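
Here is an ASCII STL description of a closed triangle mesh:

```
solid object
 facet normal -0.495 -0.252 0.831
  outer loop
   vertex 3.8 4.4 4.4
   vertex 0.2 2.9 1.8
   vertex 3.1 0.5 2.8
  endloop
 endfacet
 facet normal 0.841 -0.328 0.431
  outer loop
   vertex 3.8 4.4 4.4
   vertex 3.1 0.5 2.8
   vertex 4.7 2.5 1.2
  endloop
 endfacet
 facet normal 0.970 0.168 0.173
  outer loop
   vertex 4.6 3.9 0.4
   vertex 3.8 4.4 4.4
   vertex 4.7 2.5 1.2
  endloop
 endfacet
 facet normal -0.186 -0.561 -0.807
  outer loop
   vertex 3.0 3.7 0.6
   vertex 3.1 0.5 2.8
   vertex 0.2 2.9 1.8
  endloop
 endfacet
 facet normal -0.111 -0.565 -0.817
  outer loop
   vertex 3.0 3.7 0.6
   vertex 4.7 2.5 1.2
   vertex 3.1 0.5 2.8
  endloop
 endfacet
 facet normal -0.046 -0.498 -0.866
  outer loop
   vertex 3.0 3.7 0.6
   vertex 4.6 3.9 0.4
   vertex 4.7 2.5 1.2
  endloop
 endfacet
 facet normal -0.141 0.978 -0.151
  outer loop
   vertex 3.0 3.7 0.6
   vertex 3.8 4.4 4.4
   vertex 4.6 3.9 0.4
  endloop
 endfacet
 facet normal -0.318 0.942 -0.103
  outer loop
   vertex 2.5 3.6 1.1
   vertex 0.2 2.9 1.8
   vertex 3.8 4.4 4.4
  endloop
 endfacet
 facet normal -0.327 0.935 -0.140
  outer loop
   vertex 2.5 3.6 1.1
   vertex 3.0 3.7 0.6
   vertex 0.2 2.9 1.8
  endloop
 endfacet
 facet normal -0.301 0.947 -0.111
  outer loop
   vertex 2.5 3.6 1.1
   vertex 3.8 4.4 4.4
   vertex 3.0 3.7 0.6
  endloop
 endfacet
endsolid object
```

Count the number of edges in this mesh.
15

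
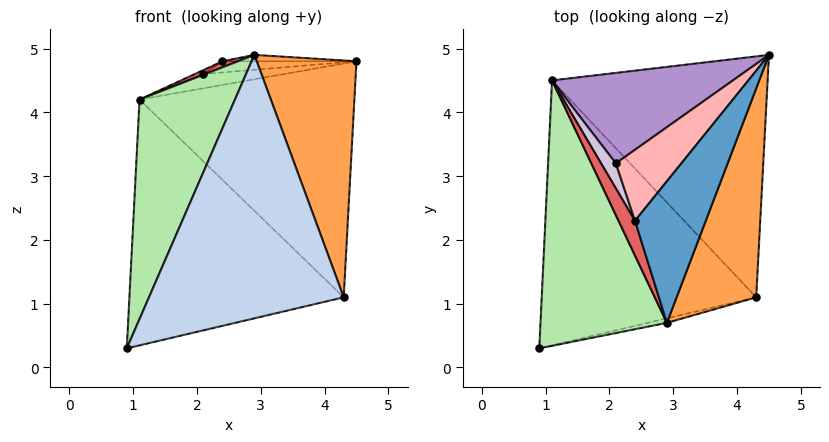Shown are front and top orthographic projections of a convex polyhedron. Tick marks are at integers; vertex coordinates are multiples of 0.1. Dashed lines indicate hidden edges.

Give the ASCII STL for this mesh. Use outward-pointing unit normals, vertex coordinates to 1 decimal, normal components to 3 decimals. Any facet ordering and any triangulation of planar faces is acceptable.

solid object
 facet normal -0.056 0.045 0.997
  outer loop
   vertex 2.4 2.3 4.8
   vertex 2.9 0.7 4.9
   vertex 4.5 4.9 4.8
  endloop
 endfacet
 facet normal 0.233 -0.972 -0.017
  outer loop
   vertex 4.3 1.1 1.1
   vertex 2.9 0.7 4.9
   vertex 0.9 0.3 0.3
  endloop
 endfacet
 facet normal 0.895 -0.334 0.295
  outer loop
   vertex 4.3 1.1 1.1
   vertex 4.5 4.9 4.8
   vertex 2.9 0.7 4.9
  endloop
 endfacet
 facet normal 0.012 0.680 -0.733
  outer loop
   vertex 1.1 4.5 4.2
   vertex 4.3 1.1 1.1
   vertex 0.9 0.3 0.3
  endloop
 endfacet
 facet normal 0.045 0.696 -0.717
  outer loop
   vertex 1.1 4.5 4.2
   vertex 4.5 4.9 4.8
   vertex 4.3 1.1 1.1
  endloop
 endfacet
 facet normal -0.855 -0.331 0.400
  outer loop
   vertex 1.1 4.5 4.2
   vertex 0.9 0.3 0.3
   vertex 2.9 0.7 4.9
  endloop
 endfacet
 facet normal -0.597 -0.137 0.791
  outer loop
   vertex 1.1 4.5 4.2
   vertex 2.9 0.7 4.9
   vertex 2.4 2.3 4.8
  endloop
 endfacet
 facet normal -0.189 0.153 0.970
  outer loop
   vertex 2.1 3.2 4.6
   vertex 2.4 2.3 4.8
   vertex 4.5 4.9 4.8
  endloop
 endfacet
 facet normal -0.189 0.153 0.970
  outer loop
   vertex 2.1 3.2 4.6
   vertex 4.5 4.9 4.8
   vertex 1.1 4.5 4.2
  endloop
 endfacet
 facet normal -0.190 0.152 0.970
  outer loop
   vertex 2.1 3.2 4.6
   vertex 1.1 4.5 4.2
   vertex 2.4 2.3 4.8
  endloop
 endfacet
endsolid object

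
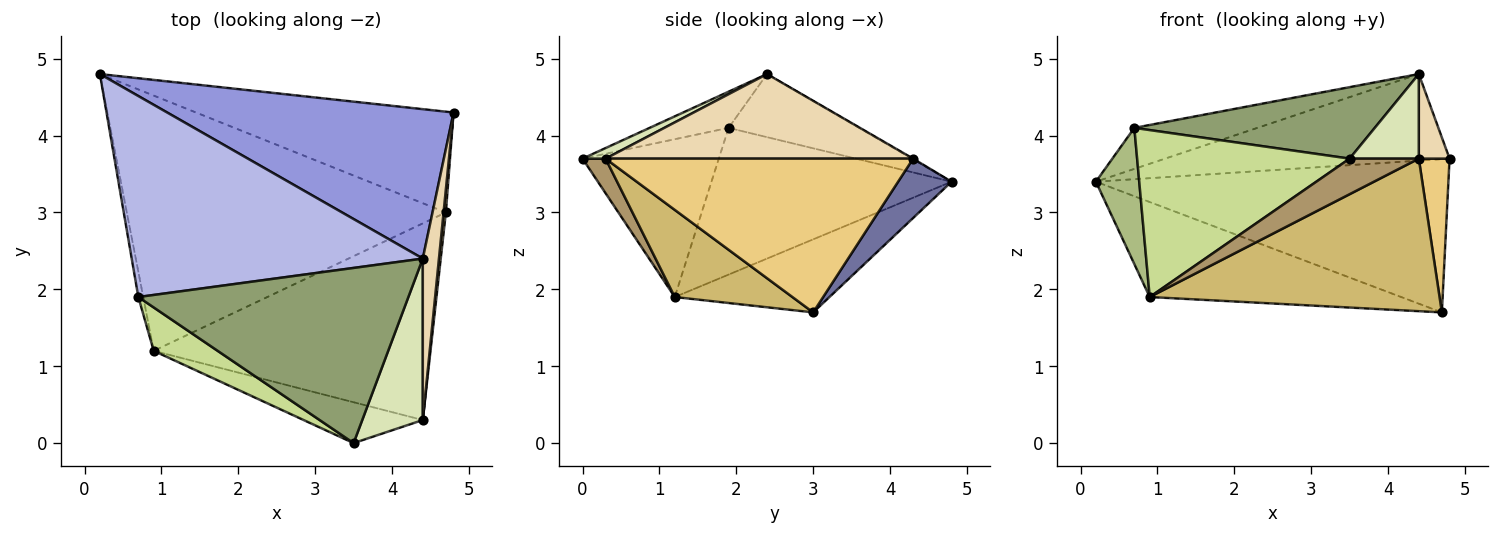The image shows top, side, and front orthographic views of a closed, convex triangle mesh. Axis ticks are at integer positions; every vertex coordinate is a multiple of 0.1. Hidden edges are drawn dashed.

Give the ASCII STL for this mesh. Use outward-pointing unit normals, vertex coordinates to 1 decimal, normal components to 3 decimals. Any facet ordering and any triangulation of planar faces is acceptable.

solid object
 facet normal 0.126 0.829 -0.545
  outer loop
   vertex 4.7 3.0 1.7
   vertex 0.2 4.8 3.4
   vertex 4.8 4.3 3.7
  endloop
 endfacet
 facet normal -0.210 0.341 -0.916
  outer loop
   vertex 0.9 1.2 1.9
   vertex 0.2 4.8 3.4
   vertex 4.7 3.0 1.7
  endloop
 endfacet
 facet normal -0.002 0.501 0.865
  outer loop
   vertex 4.4 2.4 4.8
   vertex 4.8 4.3 3.7
   vertex 0.2 4.8 3.4
  endloop
 endfacet
 facet normal -0.208 0.196 0.958
  outer loop
   vertex 0.7 1.9 4.1
   vertex 4.4 2.4 4.8
   vertex 0.2 4.8 3.4
  endloop
 endfacet
 facet normal -0.123 -0.375 0.919
  outer loop
   vertex 0.7 1.9 4.1
   vertex 3.5 0.0 3.7
   vertex 4.4 2.4 4.8
  endloop
 endfacet
 facet normal -0.984 -0.178 -0.033
  outer loop
   vertex 0.7 1.9 4.1
   vertex 0.2 4.8 3.4
   vertex 0.9 1.2 1.9
  endloop
 endfacet
 facet normal -0.527 -0.822 0.214
  outer loop
   vertex 0.7 1.9 4.1
   vertex 0.9 1.2 1.9
   vertex 3.5 0.0 3.7
  endloop
 endfacet
 facet normal 0.153 -0.459 0.875
  outer loop
   vertex 4.4 0.3 3.7
   vertex 4.4 2.4 4.8
   vertex 3.5 0.0 3.7
  endloop
 endfacet
 facet normal 0.214 -0.642 -0.737
  outer loop
   vertex 4.4 0.3 3.7
   vertex 3.5 0.0 3.7
   vertex 0.9 1.2 1.9
  endloop
 endfacet
 facet normal 0.241 -0.595 -0.767
  outer loop
   vertex 4.4 0.3 3.7
   vertex 0.9 1.2 1.9
   vertex 4.7 3.0 1.7
  endloop
 endfacet
 facet normal 0.995 -0.099 0.015
  outer loop
   vertex 4.4 0.3 3.7
   vertex 4.7 3.0 1.7
   vertex 4.8 4.3 3.7
  endloop
 endfacet
 facet normal 0.978 -0.098 0.187
  outer loop
   vertex 4.4 0.3 3.7
   vertex 4.8 4.3 3.7
   vertex 4.4 2.4 4.8
  endloop
 endfacet
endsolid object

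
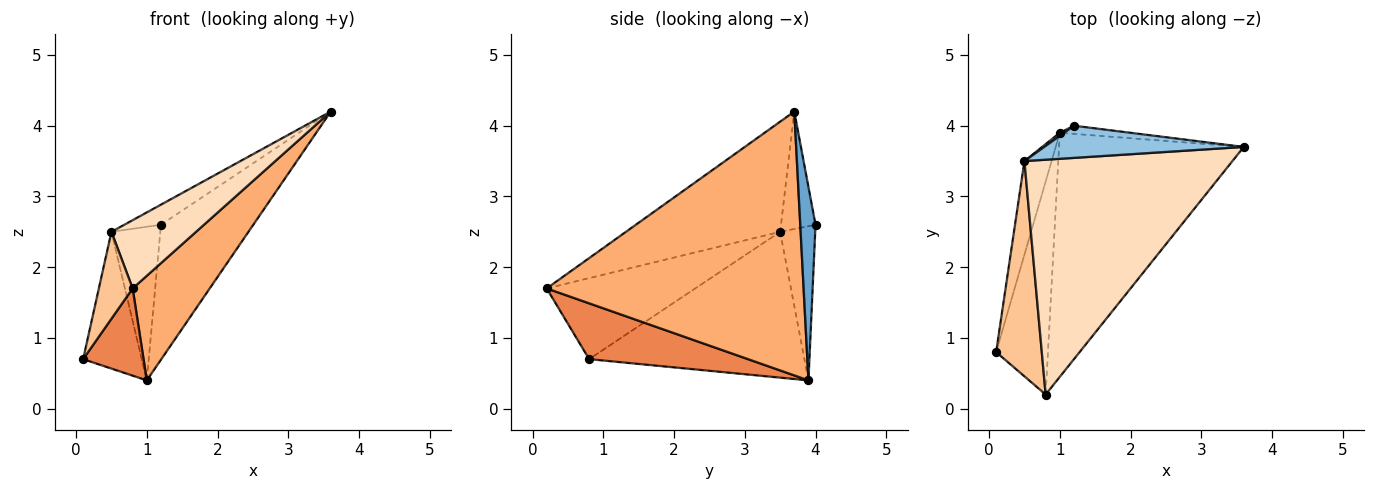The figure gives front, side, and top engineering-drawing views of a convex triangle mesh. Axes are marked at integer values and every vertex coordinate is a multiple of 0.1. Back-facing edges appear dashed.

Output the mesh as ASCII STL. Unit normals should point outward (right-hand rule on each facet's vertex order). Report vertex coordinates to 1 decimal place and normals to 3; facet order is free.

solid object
 facet normal 0.163 0.985 -0.060
  outer loop
   vertex 1.2 4.0 2.6
   vertex 3.6 3.7 4.2
   vertex 1.0 3.9 0.4
  endloop
 endfacet
 facet normal -0.447 0.474 0.759
  outer loop
   vertex 0.5 3.5 2.5
   vertex 3.6 3.7 4.2
   vertex 1.2 4.0 2.6
  endloop
 endfacet
 facet normal -0.950 0.259 -0.177
  outer loop
   vertex 0.5 3.5 2.5
   vertex 1.0 3.9 0.4
   vertex 0.1 0.8 0.7
  endloop
 endfacet
 facet normal -0.583 0.813 0.016
  outer loop
   vertex 0.5 3.5 2.5
   vertex 1.2 4.0 2.6
   vertex 1.0 3.9 0.4
  endloop
 endfacet
 facet normal 0.706 -0.268 -0.655
  outer loop
   vertex 0.8 0.2 1.7
   vertex 0.1 0.8 0.7
   vertex 1.0 3.9 0.4
  endloop
 endfacet
 facet normal 0.796 -0.239 -0.557
  outer loop
   vertex 0.8 0.2 1.7
   vertex 1.0 3.9 0.4
   vertex 3.6 3.7 4.2
  endloop
 endfacet
 facet normal -0.855 -0.194 0.482
  outer loop
   vertex 0.8 0.2 1.7
   vertex 0.5 3.5 2.5
   vertex 0.1 0.8 0.7
  endloop
 endfacet
 facet normal -0.453 -0.249 0.856
  outer loop
   vertex 0.8 0.2 1.7
   vertex 3.6 3.7 4.2
   vertex 0.5 3.5 2.5
  endloop
 endfacet
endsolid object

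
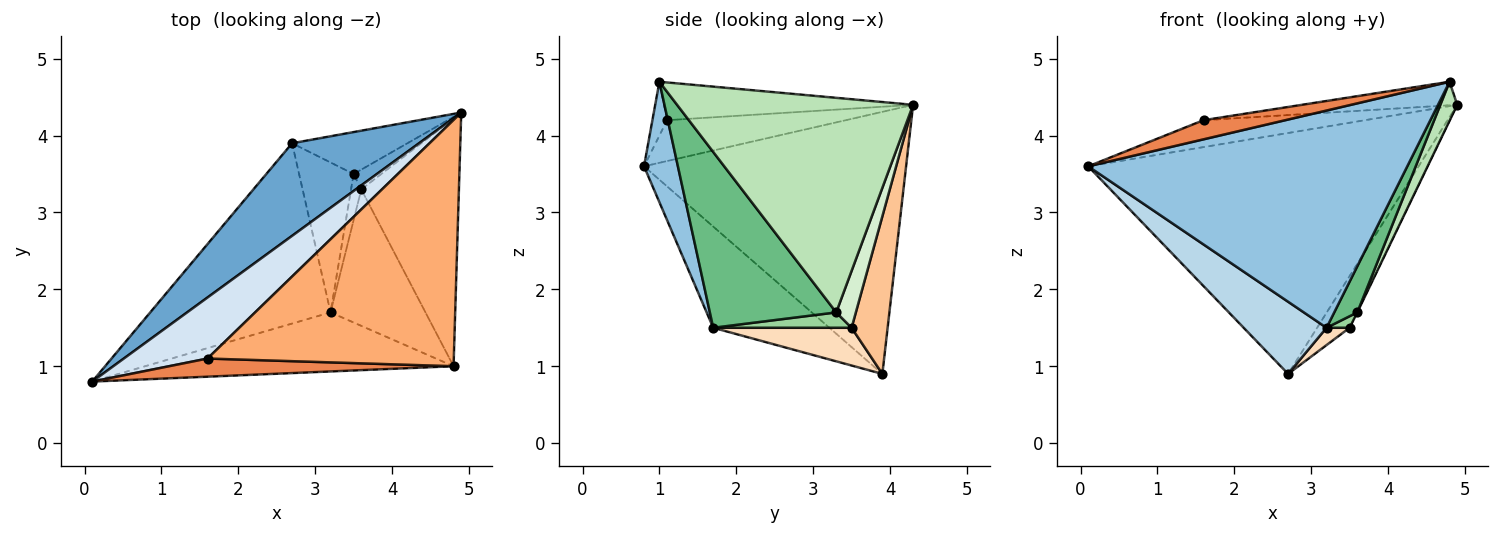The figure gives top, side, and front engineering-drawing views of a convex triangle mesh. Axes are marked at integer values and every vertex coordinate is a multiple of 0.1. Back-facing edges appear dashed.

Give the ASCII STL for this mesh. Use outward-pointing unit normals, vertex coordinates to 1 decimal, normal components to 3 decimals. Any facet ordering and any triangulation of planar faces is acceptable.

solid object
 facet normal -0.595 0.750 0.288
  outer loop
   vertex 2.7 3.9 0.9
   vertex 0.1 0.8 3.6
   vertex 4.9 4.3 4.4
  endloop
 endfacet
 facet normal 0.102 -0.960 -0.261
  outer loop
   vertex 3.2 1.7 1.5
   vertex 4.8 1.0 4.7
   vertex 0.1 0.8 3.6
  endloop
 endfacet
 facet normal -0.462 -0.330 -0.823
  outer loop
   vertex 3.2 1.7 1.5
   vertex 0.1 0.8 3.6
   vertex 2.7 3.9 0.9
  endloop
 endfacet
 facet normal -0.408 0.368 0.835
  outer loop
   vertex 1.6 1.1 4.2
   vertex 4.9 4.3 4.4
   vertex 0.1 0.8 3.6
  endloop
 endfacet
 facet normal -0.129 -0.719 0.682
  outer loop
   vertex 1.6 1.1 4.2
   vertex 0.1 0.8 3.6
   vertex 4.8 1.0 4.7
  endloop
 endfacet
 facet normal -0.151 0.094 0.984
  outer loop
   vertex 1.6 1.1 4.2
   vertex 4.8 1.0 4.7
   vertex 4.9 4.3 4.4
  endloop
 endfacet
 facet normal 0.652 0.589 -0.477
  outer loop
   vertex 3.5 3.5 1.5
   vertex 2.7 3.9 0.9
   vertex 4.9 4.3 4.4
  endloop
 endfacet
 facet normal 0.567 -0.094 -0.819
  outer loop
   vertex 3.5 3.5 1.5
   vertex 3.2 1.7 1.5
   vertex 2.7 3.9 0.9
  endloop
 endfacet
 facet normal 0.869 -0.159 -0.469
  outer loop
   vertex 3.6 3.3 1.7
   vertex 4.8 1.0 4.7
   vertex 3.2 1.7 1.5
  endloop
 endfacet
 facet normal 0.824 -0.137 -0.549
  outer loop
   vertex 3.6 3.3 1.7
   vertex 3.2 1.7 1.5
   vertex 3.5 3.5 1.5
  endloop
 endfacet
 facet normal 0.908 -0.065 -0.413
  outer loop
   vertex 3.6 3.3 1.7
   vertex 4.9 4.3 4.4
   vertex 4.8 1.0 4.7
  endloop
 endfacet
 facet normal 0.899 0.012 -0.437
  outer loop
   vertex 3.6 3.3 1.7
   vertex 3.5 3.5 1.5
   vertex 4.9 4.3 4.4
  endloop
 endfacet
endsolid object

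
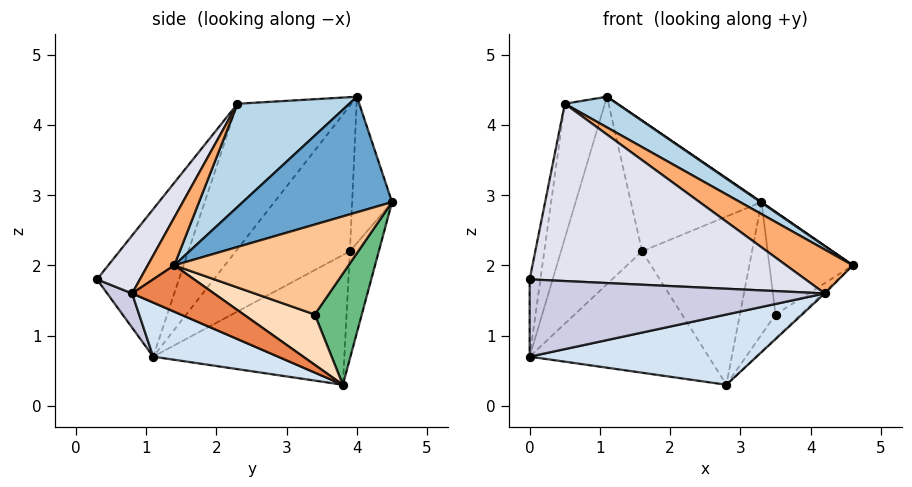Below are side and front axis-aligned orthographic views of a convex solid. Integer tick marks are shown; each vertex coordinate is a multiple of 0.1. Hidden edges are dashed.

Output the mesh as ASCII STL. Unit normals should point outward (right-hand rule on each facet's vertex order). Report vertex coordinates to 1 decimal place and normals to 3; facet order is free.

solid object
 facet normal 0.564 -0.003 0.826
  outer loop
   vertex 1.1 4.0 4.4
   vertex 4.6 1.4 2.0
   vertex 3.3 4.5 2.9
  endloop
 endfacet
 facet normal -0.943 0.332 0.020
  outer loop
   vertex 0.5 2.3 4.3
   vertex 1.1 4.0 4.4
   vertex 0.0 1.1 0.7
  endloop
 endfacet
 facet normal 0.443 -0.208 0.872
  outer loop
   vertex 0.5 2.3 4.3
   vertex 4.6 1.4 2.0
   vertex 1.1 4.0 4.4
  endloop
 endfacet
 facet normal 0.176 -0.321 -0.931
  outer loop
   vertex 4.2 0.8 1.6
   vertex 0.0 1.1 0.7
   vertex 2.8 3.8 0.3
  endloop
 endfacet
 facet normal 0.696 0.014 -0.718
  outer loop
   vertex 4.2 0.8 1.6
   vertex 2.8 3.8 0.3
   vertex 4.6 1.4 2.0
  endloop
 endfacet
 facet normal 0.259 -0.649 0.715
  outer loop
   vertex 4.2 0.8 1.6
   vertex 4.6 1.4 2.0
   vertex 0.5 2.3 4.3
  endloop
 endfacet
 facet normal 0.887 0.425 -0.181
  outer loop
   vertex 3.5 3.4 1.3
   vertex 3.3 4.5 2.9
   vertex 4.6 1.4 2.0
  endloop
 endfacet
 facet normal 0.834 0.296 -0.466
  outer loop
   vertex 3.5 3.4 1.3
   vertex 4.6 1.4 2.0
   vertex 2.8 3.8 0.3
  endloop
 endfacet
 facet normal 0.760 0.576 -0.301
  outer loop
   vertex 3.5 3.4 1.3
   vertex 2.8 3.8 0.3
   vertex 3.3 4.5 2.9
  endloop
 endfacet
 facet normal -0.291 0.951 -0.109
  outer loop
   vertex 1.6 3.9 2.2
   vertex 1.1 4.0 4.4
   vertex 3.3 4.5 2.9
  endloop
 endfacet
 facet normal -0.249 0.946 -0.207
  outer loop
   vertex 1.6 3.9 2.2
   vertex 3.3 4.5 2.9
   vertex 2.8 3.8 0.3
  endloop
 endfacet
 facet normal -0.798 0.567 -0.207
  outer loop
   vertex 1.6 3.9 2.2
   vertex 0.0 1.1 0.7
   vertex 1.1 4.0 4.4
  endloop
 endfacet
 facet normal -0.654 0.612 -0.445
  outer loop
   vertex 1.6 3.9 2.2
   vertex 2.8 3.8 0.3
   vertex 0.0 1.1 0.7
  endloop
 endfacet
 facet normal -0.987 0.129 0.094
  outer loop
   vertex 0.0 0.3 1.8
   vertex 0.5 2.3 4.3
   vertex 0.0 1.1 0.7
  endloop
 endfacet
 facet normal 0.068 -0.807 -0.587
  outer loop
   vertex 0.0 0.3 1.8
   vertex 0.0 1.1 0.7
   vertex 4.2 0.8 1.6
  endloop
 endfacet
 facet normal 0.122 -0.787 0.605
  outer loop
   vertex 0.0 0.3 1.8
   vertex 4.2 0.8 1.6
   vertex 0.5 2.3 4.3
  endloop
 endfacet
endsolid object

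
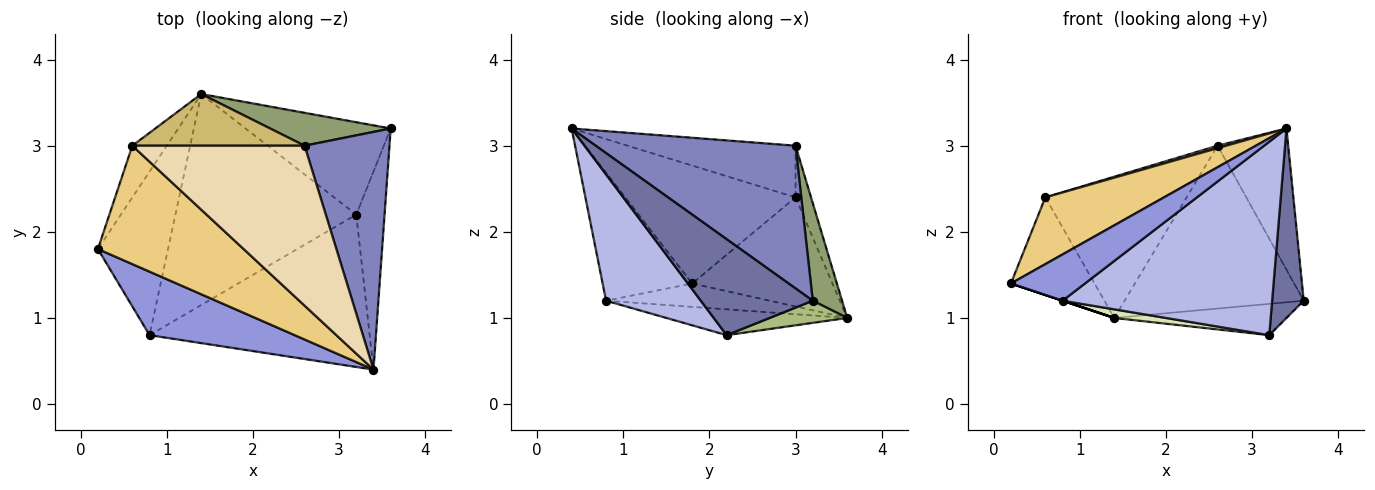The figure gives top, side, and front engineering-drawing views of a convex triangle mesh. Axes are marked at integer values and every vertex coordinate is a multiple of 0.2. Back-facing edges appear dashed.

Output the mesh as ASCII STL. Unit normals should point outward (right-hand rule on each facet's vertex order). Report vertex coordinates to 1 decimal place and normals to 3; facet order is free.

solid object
 facet normal 0.926 -0.261 -0.273
  outer loop
   vertex 3.2 2.2 0.8
   vertex 3.6 3.2 1.2
   vertex 3.4 0.4 3.2
  endloop
 endfacet
 facet normal 0.822 0.291 0.489
  outer loop
   vertex 2.6 3.0 3.0
   vertex 3.4 0.4 3.2
   vertex 3.6 3.2 1.2
  endloop
 endfacet
 facet normal -0.580 -0.480 0.658
  outer loop
   vertex 0.8 0.8 1.2
   vertex 3.4 0.4 3.2
   vertex 0.2 1.8 1.4
  endloop
 endfacet
 facet normal 0.335 -0.740 -0.583
  outer loop
   vertex 0.8 0.8 1.2
   vertex 3.2 2.2 0.8
   vertex 3.4 0.4 3.2
  endloop
 endfacet
 facet normal 0.158 0.968 0.195
  outer loop
   vertex 1.4 3.6 1.0
   vertex 2.6 3.0 3.0
   vertex 3.6 3.2 1.2
  endloop
 endfacet
 facet normal 0.143 0.318 -0.937
  outer loop
   vertex 1.4 3.6 1.0
   vertex 3.6 3.2 1.2
   vertex 3.2 2.2 0.8
  endloop
 endfacet
 facet normal -0.316 0.000 -0.949
  outer loop
   vertex 1.4 3.6 1.0
   vertex 0.8 0.8 1.2
   vertex 0.2 1.8 1.4
  endloop
 endfacet
 facet normal -0.141 -0.040 -0.989
  outer loop
   vertex 1.4 3.6 1.0
   vertex 3.2 2.2 0.8
   vertex 0.8 0.8 1.2
  endloop
 endfacet
 facet normal -0.829 0.494 -0.262
  outer loop
   vertex 0.6 3.0 2.4
   vertex 1.4 3.6 1.0
   vertex 0.2 1.8 1.4
  endloop
 endfacet
 facet normal -0.103 0.934 0.342
  outer loop
   vertex 0.6 3.0 2.4
   vertex 2.6 3.0 3.0
   vertex 1.4 3.6 1.0
  endloop
 endfacet
 facet normal -0.576 -0.401 0.712
  outer loop
   vertex 0.6 3.0 2.4
   vertex 0.2 1.8 1.4
   vertex 3.4 0.4 3.2
  endloop
 endfacet
 facet normal -0.287 -0.015 0.958
  outer loop
   vertex 0.6 3.0 2.4
   vertex 3.4 0.4 3.2
   vertex 2.6 3.0 3.0
  endloop
 endfacet
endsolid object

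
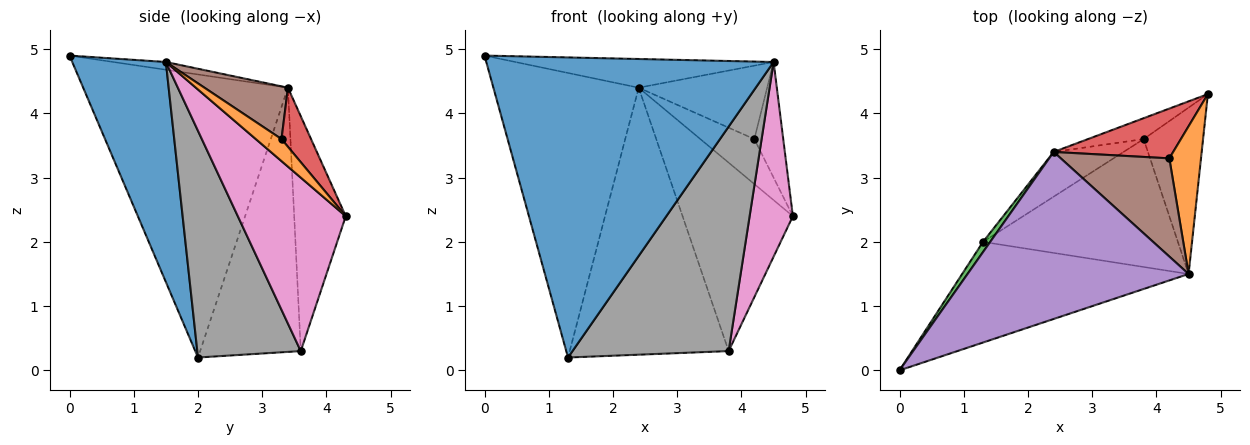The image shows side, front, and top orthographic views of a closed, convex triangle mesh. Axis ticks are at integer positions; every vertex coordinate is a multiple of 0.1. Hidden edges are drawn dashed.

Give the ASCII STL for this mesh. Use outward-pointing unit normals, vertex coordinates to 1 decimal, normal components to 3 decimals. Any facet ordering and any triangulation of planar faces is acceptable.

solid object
 facet normal 0.295 -0.906 -0.304
  outer loop
   vertex 4.5 1.5 4.8
   vertex 0.0 0.0 4.9
   vertex 1.3 2.0 0.2
  endloop
 endfacet
 facet normal 0.480 0.541 0.691
  outer loop
   vertex 4.5 1.5 4.8
   vertex 4.8 4.3 2.4
   vertex 4.2 3.3 3.6
  endloop
 endfacet
 facet normal -0.815 0.579 0.021
  outer loop
   vertex 2.4 3.4 4.4
   vertex 1.3 2.0 0.2
   vertex 0.0 0.0 4.9
  endloop
 endfacet
 facet normal 0.345 0.629 0.697
  outer loop
   vertex 2.4 3.4 4.4
   vertex 4.2 3.3 3.6
   vertex 4.8 4.3 2.4
  endloop
 endfacet
 facet normal -0.035 0.169 0.985
  outer loop
   vertex 2.4 3.4 4.4
   vertex 0.0 0.0 4.9
   vertex 4.5 1.5 4.8
  endloop
 endfacet
 facet normal 0.363 0.558 0.746
  outer loop
   vertex 2.4 3.4 4.4
   vertex 4.5 1.5 4.8
   vertex 4.2 3.3 3.6
  endloop
 endfacet
 facet normal 0.885 -0.355 -0.303
  outer loop
   vertex 3.8 3.6 0.3
   vertex 4.8 4.3 2.4
   vertex 4.5 1.5 4.8
  endloop
 endfacet
 facet normal 0.499 -0.753 -0.429
  outer loop
   vertex 3.8 3.6 0.3
   vertex 4.5 1.5 4.8
   vertex 1.3 2.0 0.2
  endloop
 endfacet
 facet normal -0.421 0.901 -0.100
  outer loop
   vertex 3.8 3.6 0.3
   vertex 2.4 3.4 4.4
   vertex 4.8 4.3 2.4
  endloop
 endfacet
 facet normal -0.530 0.837 -0.140
  outer loop
   vertex 3.8 3.6 0.3
   vertex 1.3 2.0 0.2
   vertex 2.4 3.4 4.4
  endloop
 endfacet
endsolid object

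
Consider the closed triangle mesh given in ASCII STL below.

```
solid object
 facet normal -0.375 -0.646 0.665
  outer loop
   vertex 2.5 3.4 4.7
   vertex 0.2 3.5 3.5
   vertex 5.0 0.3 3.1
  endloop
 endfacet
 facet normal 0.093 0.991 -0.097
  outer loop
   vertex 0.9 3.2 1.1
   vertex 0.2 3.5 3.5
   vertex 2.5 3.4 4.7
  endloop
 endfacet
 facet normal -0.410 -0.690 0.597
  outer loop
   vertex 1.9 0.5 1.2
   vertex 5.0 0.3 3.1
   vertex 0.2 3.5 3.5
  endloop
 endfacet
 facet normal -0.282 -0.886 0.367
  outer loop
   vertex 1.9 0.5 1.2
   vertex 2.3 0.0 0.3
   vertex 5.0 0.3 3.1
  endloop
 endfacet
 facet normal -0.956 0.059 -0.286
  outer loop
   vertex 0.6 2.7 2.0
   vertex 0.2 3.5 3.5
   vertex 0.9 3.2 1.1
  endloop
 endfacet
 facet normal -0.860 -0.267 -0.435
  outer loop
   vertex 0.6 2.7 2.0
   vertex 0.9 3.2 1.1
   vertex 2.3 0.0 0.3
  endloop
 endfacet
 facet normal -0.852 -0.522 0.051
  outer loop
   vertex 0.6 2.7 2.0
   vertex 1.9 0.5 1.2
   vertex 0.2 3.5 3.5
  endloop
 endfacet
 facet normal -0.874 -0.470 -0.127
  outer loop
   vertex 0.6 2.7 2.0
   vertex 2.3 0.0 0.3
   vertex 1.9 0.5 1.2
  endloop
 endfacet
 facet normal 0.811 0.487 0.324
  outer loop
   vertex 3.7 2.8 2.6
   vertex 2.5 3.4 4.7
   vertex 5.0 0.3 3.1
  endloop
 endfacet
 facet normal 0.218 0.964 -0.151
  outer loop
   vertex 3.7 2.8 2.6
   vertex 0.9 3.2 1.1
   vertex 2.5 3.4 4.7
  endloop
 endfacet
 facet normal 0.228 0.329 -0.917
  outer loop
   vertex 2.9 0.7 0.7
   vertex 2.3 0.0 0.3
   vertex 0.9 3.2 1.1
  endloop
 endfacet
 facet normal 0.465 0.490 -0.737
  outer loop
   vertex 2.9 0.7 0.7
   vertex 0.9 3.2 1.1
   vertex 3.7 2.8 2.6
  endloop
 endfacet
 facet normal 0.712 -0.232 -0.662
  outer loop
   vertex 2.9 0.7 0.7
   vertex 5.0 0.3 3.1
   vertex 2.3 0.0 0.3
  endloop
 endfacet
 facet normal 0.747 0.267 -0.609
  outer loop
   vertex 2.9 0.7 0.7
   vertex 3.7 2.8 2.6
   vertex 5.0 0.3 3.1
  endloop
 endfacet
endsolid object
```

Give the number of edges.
21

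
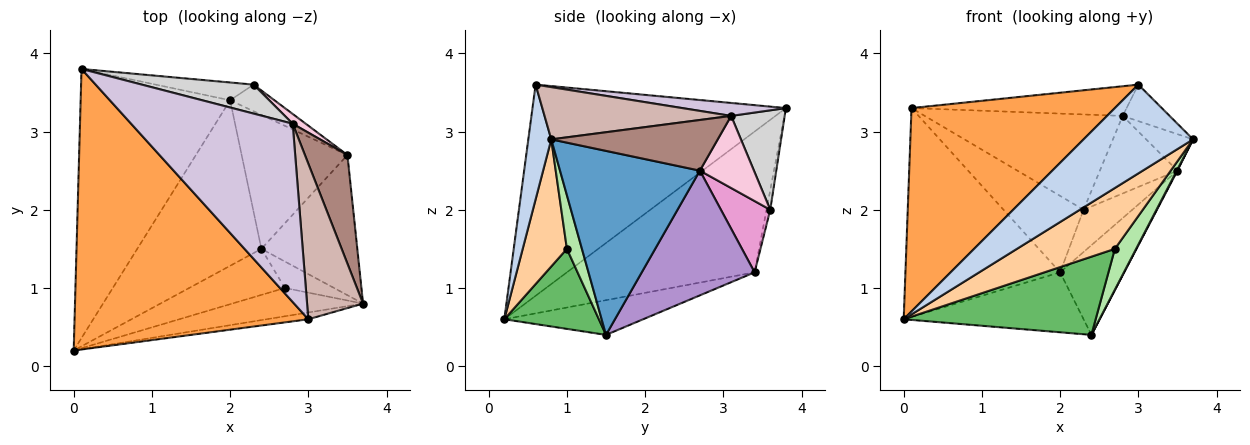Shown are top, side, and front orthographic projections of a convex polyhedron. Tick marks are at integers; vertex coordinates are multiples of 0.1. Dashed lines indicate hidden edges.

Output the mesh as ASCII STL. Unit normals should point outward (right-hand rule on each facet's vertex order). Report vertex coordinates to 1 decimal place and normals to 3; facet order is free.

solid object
 facet normal 0.887 -0.004 -0.462
  outer loop
   vertex 3.5 2.7 2.5
   vertex 3.7 0.8 2.9
   vertex 2.4 1.5 0.4
  endloop
 endfacet
 facet normal 0.205 -0.976 -0.074
  outer loop
   vertex 3.0 0.6 3.6
   vertex 0.0 0.2 0.6
   vertex 3.7 0.8 2.9
  endloop
 endfacet
 facet normal -0.590 -0.474 0.654
  outer loop
   vertex 3.0 0.6 3.6
   vertex 0.1 3.8 3.3
   vertex 0.0 0.2 0.6
  endloop
 endfacet
 facet normal 0.379 -0.839 -0.390
  outer loop
   vertex 2.7 1.0 1.5
   vertex 3.7 0.8 2.9
   vertex 0.0 0.2 0.6
  endloop
 endfacet
 facet normal 0.391 -0.793 -0.467
  outer loop
   vertex 2.7 1.0 1.5
   vertex 0.0 0.2 0.6
   vertex 2.4 1.5 0.4
  endloop
 endfacet
 facet normal 0.510 -0.722 -0.467
  outer loop
   vertex 2.7 1.0 1.5
   vertex 2.4 1.5 0.4
   vertex 3.7 0.8 2.9
  endloop
 endfacet
 facet normal -0.597 0.492 -0.634
  outer loop
   vertex 2.0 3.4 1.2
   vertex 0.0 0.2 0.6
   vertex 0.1 3.8 3.3
  endloop
 endfacet
 facet normal -0.254 0.329 -0.909
  outer loop
   vertex 2.0 3.4 1.2
   vertex 2.4 1.5 0.4
   vertex 0.0 0.2 0.6
  endloop
 endfacet
 facet normal 0.700 0.397 -0.594
  outer loop
   vertex 2.0 3.4 1.2
   vertex 3.5 2.7 2.5
   vertex 2.4 1.5 0.4
  endloop
 endfacet
 facet normal 0.079 0.164 0.983
  outer loop
   vertex 2.8 3.1 3.2
   vertex 0.1 3.8 3.3
   vertex 3.0 0.6 3.6
  endloop
 endfacet
 facet normal 0.749 0.211 0.628
  outer loop
   vertex 2.8 3.1 3.2
   vertex 3.7 0.8 2.9
   vertex 3.5 2.7 2.5
  endloop
 endfacet
 facet normal 0.672 0.169 0.721
  outer loop
   vertex 2.8 3.1 3.2
   vertex 3.0 0.6 3.6
   vertex 3.7 0.8 2.9
  endloop
 endfacet
 facet normal 0.651 0.643 -0.405
  outer loop
   vertex 2.3 3.6 2.0
   vertex 3.5 2.7 2.5
   vertex 2.0 3.4 1.2
  endloop
 endfacet
 facet normal 0.569 0.816 0.103
  outer loop
   vertex 2.3 3.6 2.0
   vertex 2.8 3.1 3.2
   vertex 3.5 2.7 2.5
  endloop
 endfacet
 facet normal -0.045 0.973 -0.226
  outer loop
   vertex 2.3 3.6 2.0
   vertex 2.0 3.4 1.2
   vertex 0.1 3.8 3.3
  endloop
 endfacet
 facet normal 0.251 0.926 0.282
  outer loop
   vertex 2.3 3.6 2.0
   vertex 0.1 3.8 3.3
   vertex 2.8 3.1 3.2
  endloop
 endfacet
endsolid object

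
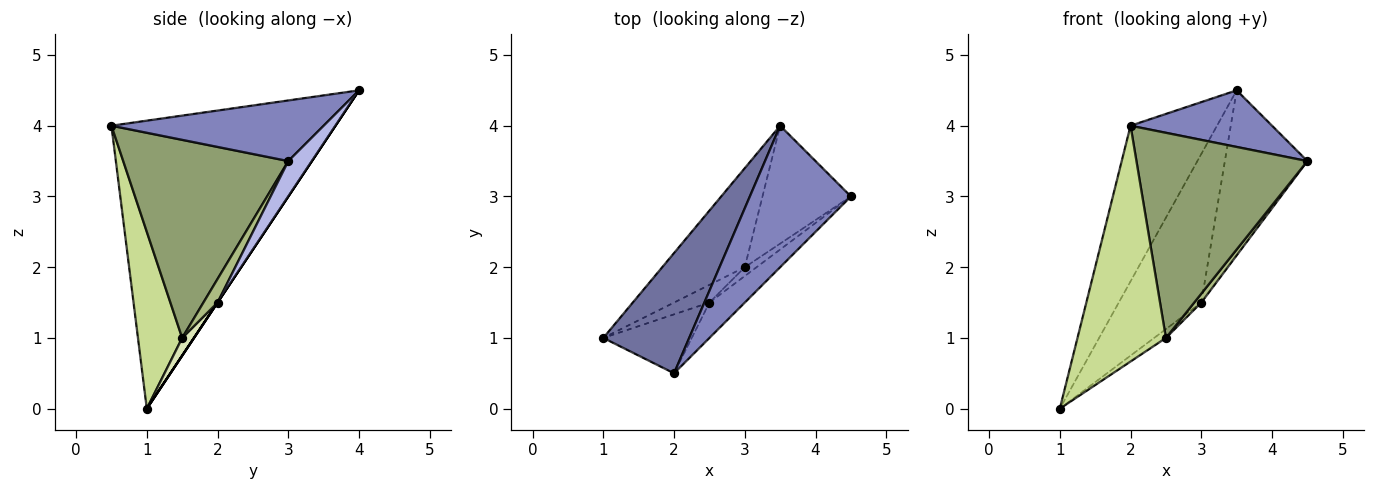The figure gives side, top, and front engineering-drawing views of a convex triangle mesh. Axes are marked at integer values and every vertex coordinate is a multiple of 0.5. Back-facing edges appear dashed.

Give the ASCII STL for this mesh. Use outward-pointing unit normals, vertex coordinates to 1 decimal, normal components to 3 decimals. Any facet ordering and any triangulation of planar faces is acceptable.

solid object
 facet normal -0.899 0.347 0.268
  outer loop
   vertex 2.0 0.5 4.0
   vertex 3.5 4.0 4.5
   vertex 1.0 1.0 0.0
  endloop
 endfacet
 facet normal 0.487 -0.324 0.811
  outer loop
   vertex 2.0 0.5 4.0
   vertex 4.5 3.0 3.5
   vertex 3.5 4.0 4.5
  endloop
 endfacet
 facet normal 0.000 0.832 -0.555
  outer loop
   vertex 3.0 2.0 1.5
   vertex 1.0 1.0 0.0
   vertex 3.5 4.0 4.5
  endloop
 endfacet
 facet normal 0.226 0.793 -0.566
  outer loop
   vertex 3.0 2.0 1.5
   vertex 3.5 4.0 4.5
   vertex 4.5 3.0 3.5
  endloop
 endfacet
 facet normal 0.689 -0.714 -0.123
  outer loop
   vertex 2.5 1.5 1.0
   vertex 4.5 3.0 3.5
   vertex 2.0 0.5 4.0
  endloop
 endfacet
 facet normal 0.816 -0.408 -0.408
  outer loop
   vertex 2.5 1.5 1.0
   vertex 3.0 2.0 1.5
   vertex 4.5 3.0 3.5
  endloop
 endfacet
 facet normal 0.436 -0.873 -0.218
  outer loop
   vertex 2.5 1.5 1.0
   vertex 2.0 0.5 4.0
   vertex 1.0 1.0 0.0
  endloop
 endfacet
 facet normal 0.408 0.408 -0.816
  outer loop
   vertex 2.5 1.5 1.0
   vertex 1.0 1.0 0.0
   vertex 3.0 2.0 1.5
  endloop
 endfacet
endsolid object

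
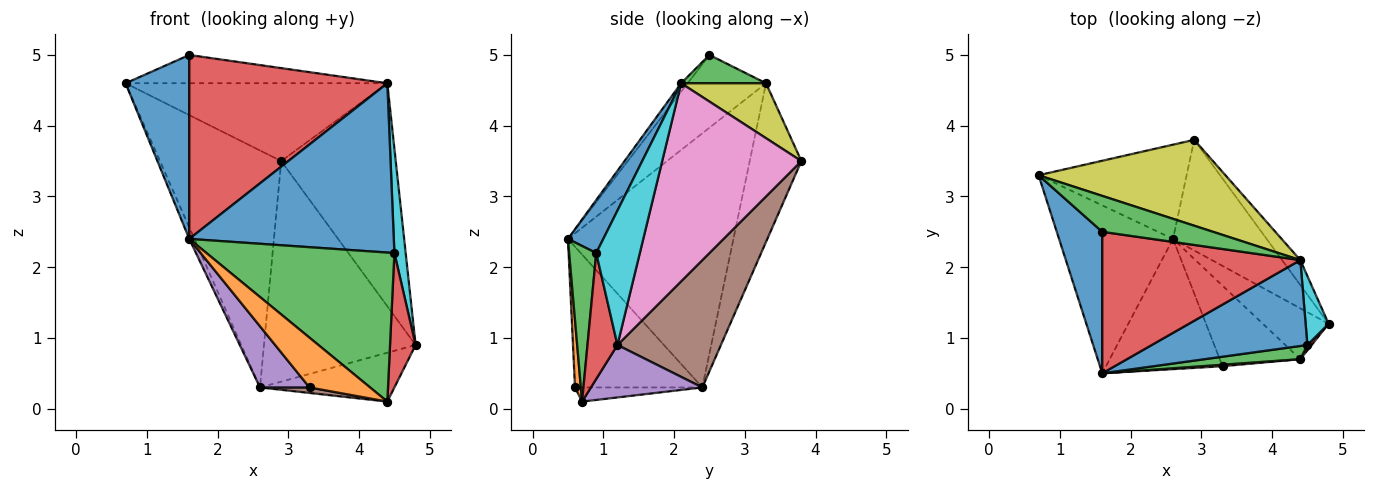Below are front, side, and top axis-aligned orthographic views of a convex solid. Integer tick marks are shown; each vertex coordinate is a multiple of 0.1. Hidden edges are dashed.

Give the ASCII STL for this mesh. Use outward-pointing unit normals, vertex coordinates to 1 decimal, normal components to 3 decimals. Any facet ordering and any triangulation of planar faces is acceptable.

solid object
 facet normal -0.698 -0.567 0.436
  outer loop
   vertex 1.6 2.5 5.0
   vertex 0.7 3.3 4.6
   vertex 1.6 0.5 2.4
  endloop
 endfacet
 facet normal -0.912 0.028 -0.409
  outer loop
   vertex 2.6 2.4 0.3
   vertex 1.6 0.5 2.4
   vertex 0.7 3.3 4.6
  endloop
 endfacet
 facet normal 0.197 0.606 0.770
  outer loop
   vertex 4.4 2.1 4.6
   vertex 0.7 3.3 4.6
   vertex 1.6 2.5 5.0
  endloop
 endfacet
 facet normal -0.026 -0.792 0.610
  outer loop
   vertex 4.4 2.1 4.6
   vertex 1.6 2.5 5.0
   vertex 1.6 0.5 2.4
  endloop
 endfacet
 facet normal -0.738 -0.287 -0.611
  outer loop
   vertex 3.3 0.6 0.3
   vertex 1.6 0.5 2.4
   vertex 2.6 2.4 0.3
  endloop
 endfacet
 facet normal 0.521 0.763 -0.383
  outer loop
   vertex 2.9 3.8 3.5
   vertex 4.8 1.2 0.9
   vertex 2.6 2.4 0.3
  endloop
 endfacet
 facet normal 0.770 0.634 -0.071
  outer loop
   vertex 2.9 3.8 3.5
   vertex 4.4 2.1 4.6
   vertex 4.8 1.2 0.9
  endloop
 endfacet
 facet normal -0.368 0.864 -0.343
  outer loop
   vertex 2.9 3.8 3.5
   vertex 2.6 2.4 0.3
   vertex 0.7 3.3 4.6
  endloop
 endfacet
 facet normal 0.213 0.656 0.724
  outer loop
   vertex 2.9 3.8 3.5
   vertex 0.7 3.3 4.6
   vertex 4.4 2.1 4.6
  endloop
 endfacet
 facet normal 0.955 -0.247 0.163
  outer loop
   vertex 4.5 0.9 2.2
   vertex 4.8 1.2 0.9
   vertex 4.4 2.1 4.6
  endloop
 endfacet
 facet normal 0.152 -0.881 0.447
  outer loop
   vertex 4.5 0.9 2.2
   vertex 4.4 2.1 4.6
   vertex 1.6 0.5 2.4
  endloop
 endfacet
 facet normal 0.096 -0.995 0.030
  outer loop
   vertex 4.4 0.7 0.1
   vertex 1.6 0.5 2.4
   vertex 3.3 0.6 0.3
  endloop
 endfacet
 facet normal 0.142 -0.986 0.087
  outer loop
   vertex 4.4 0.7 0.1
   vertex 4.5 0.9 2.2
   vertex 1.6 0.5 2.4
  endloop
 endfacet
 facet normal 0.760 -0.649 0.026
  outer loop
   vertex 4.4 0.7 0.1
   vertex 4.8 1.2 0.9
   vertex 4.5 0.9 2.2
  endloop
 endfacet
 facet normal 0.498 0.601 -0.625
  outer loop
   vertex 4.4 0.7 0.1
   vertex 2.6 2.4 0.3
   vertex 4.8 1.2 0.9
  endloop
 endfacet
 facet normal -0.173 -0.067 -0.983
  outer loop
   vertex 4.4 0.7 0.1
   vertex 3.3 0.6 0.3
   vertex 2.6 2.4 0.3
  endloop
 endfacet
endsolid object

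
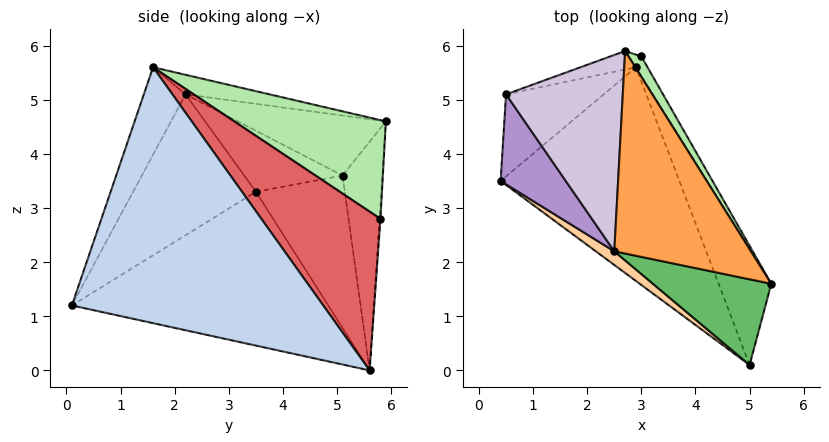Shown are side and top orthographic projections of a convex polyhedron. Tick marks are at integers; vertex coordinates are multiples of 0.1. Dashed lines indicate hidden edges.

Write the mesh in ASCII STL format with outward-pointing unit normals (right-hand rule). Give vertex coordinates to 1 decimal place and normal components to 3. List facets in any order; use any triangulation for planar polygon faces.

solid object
 facet normal -0.603 -0.383 -0.700
  outer loop
   vertex 5.0 0.1 1.2
   vertex 0.4 3.5 3.3
   vertex 2.9 5.6 0.0
  endloop
 endfacet
 facet normal 0.930 0.313 -0.191
  outer loop
   vertex 5.0 0.1 1.2
   vertex 2.9 5.6 0.0
   vertex 5.4 1.6 5.6
  endloop
 endfacet
 facet normal -0.140 0.140 0.980
  outer loop
   vertex 2.5 2.2 5.1
   vertex 5.4 1.6 5.6
   vertex 2.7 5.9 4.6
  endloop
 endfacet
 facet normal -0.570 -0.818 0.075
  outer loop
   vertex 2.5 2.2 5.1
   vertex 0.4 3.5 3.3
   vertex 5.0 0.1 1.2
  endloop
 endfacet
 facet normal -0.246 -0.910 0.333
  outer loop
   vertex 2.5 2.2 5.1
   vertex 5.0 0.1 1.2
   vertex 5.4 1.6 5.6
  endloop
 endfacet
 facet normal 0.830 0.547 0.108
  outer loop
   vertex 3.0 5.8 2.8
   vertex 2.7 5.9 4.6
   vertex 5.4 1.6 5.6
  endloop
 endfacet
 facet normal 0.884 0.462 -0.065
  outer loop
   vertex 3.0 5.8 2.8
   vertex 5.4 1.6 5.6
   vertex 2.9 5.6 0.0
  endloop
 endfacet
 facet normal -0.078 0.995 -0.068
  outer loop
   vertex 3.0 5.8 2.8
   vertex 2.9 5.6 0.0
   vertex 2.7 5.9 4.6
  endloop
 endfacet
 facet normal -0.681 -0.094 0.727
  outer loop
   vertex 0.5 5.1 3.6
   vertex 0.4 3.5 3.3
   vertex 2.5 2.2 5.1
  endloop
 endfacet
 facet normal -0.452 0.143 0.880
  outer loop
   vertex 0.5 5.1 3.6
   vertex 2.5 2.2 5.1
   vertex 2.7 5.9 4.6
  endloop
 endfacet
 facet normal -0.832 0.152 -0.534
  outer loop
   vertex 0.5 5.1 3.6
   vertex 2.9 5.6 0.0
   vertex 0.4 3.5 3.3
  endloop
 endfacet
 facet normal -0.310 0.948 -0.075
  outer loop
   vertex 0.5 5.1 3.6
   vertex 2.7 5.9 4.6
   vertex 2.9 5.6 0.0
  endloop
 endfacet
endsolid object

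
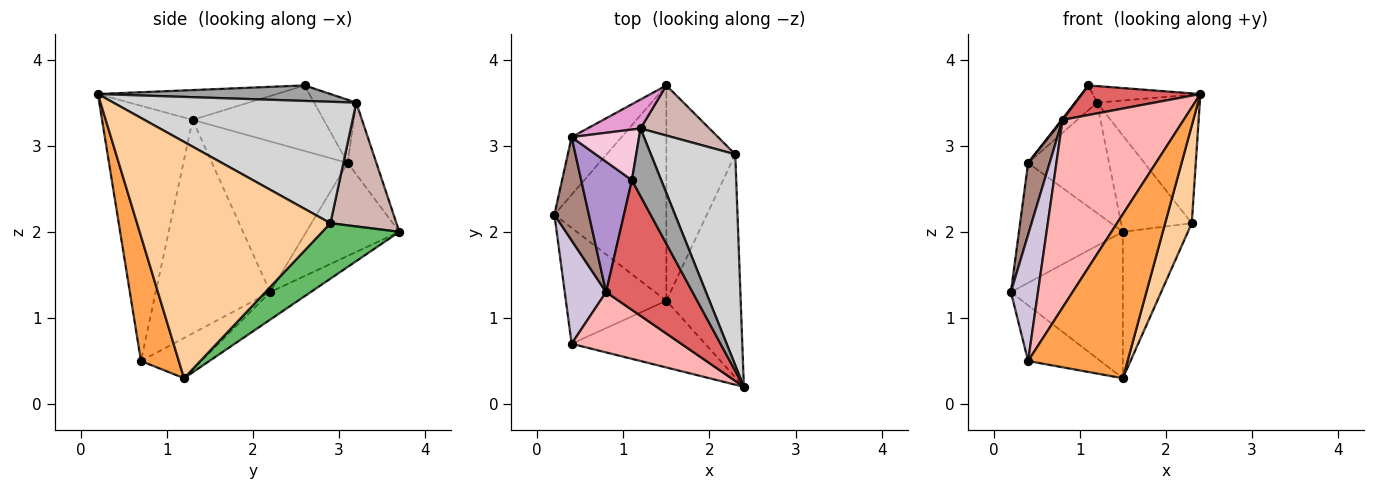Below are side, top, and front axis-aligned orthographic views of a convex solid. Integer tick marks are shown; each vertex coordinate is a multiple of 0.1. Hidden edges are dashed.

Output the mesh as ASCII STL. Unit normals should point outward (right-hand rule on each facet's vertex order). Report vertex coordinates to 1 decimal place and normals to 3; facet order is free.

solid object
 facet normal -0.199 0.551 -0.810
  outer loop
   vertex 1.5 1.2 0.3
   vertex 0.2 2.2 1.3
   vertex 1.5 3.7 2.0
  endloop
 endfacet
 facet normal -0.339 0.407 -0.848
  outer loop
   vertex 0.4 0.7 0.5
   vertex 0.2 2.2 1.3
   vertex 1.5 1.2 0.3
  endloop
 endfacet
 facet normal 0.332 -0.874 -0.355
  outer loop
   vertex 0.4 0.7 0.5
   vertex 1.5 1.2 0.3
   vertex 2.4 0.2 3.6
  endloop
 endfacet
 facet normal 0.946 -0.130 -0.297
  outer loop
   vertex 2.3 2.9 2.1
   vertex 2.4 0.2 3.6
   vertex 1.5 1.2 0.3
  endloop
 endfacet
 facet normal 0.554 0.468 -0.688
  outer loop
   vertex 2.3 2.9 2.1
   vertex 1.5 1.2 0.3
   vertex 1.5 3.7 2.0
  endloop
 endfacet
 facet normal -0.628 0.701 -0.337
  outer loop
   vertex 0.4 3.1 2.8
   vertex 1.5 3.7 2.0
   vertex 0.2 2.2 1.3
  endloop
 endfacet
 facet normal -0.318 -0.211 0.924
  outer loop
   vertex 0.8 1.3 3.3
   vertex 2.4 0.2 3.6
   vertex 1.1 2.6 3.7
  endloop
 endfacet
 facet normal -0.580 -0.776 0.249
  outer loop
   vertex 0.8 1.3 3.3
   vertex 0.4 0.7 0.5
   vertex 2.4 0.2 3.6
  endloop
 endfacet
 facet normal -0.791 -0.006 0.612
  outer loop
   vertex 0.8 1.3 3.3
   vertex 1.1 2.6 3.7
   vertex 0.4 3.1 2.8
  endloop
 endfacet
 facet normal -0.956 -0.226 0.185
  outer loop
   vertex 0.8 1.3 3.3
   vertex 0.2 2.2 1.3
   vertex 0.4 0.7 0.5
  endloop
 endfacet
 facet normal -0.963 -0.153 0.220
  outer loop
   vertex 0.8 1.3 3.3
   vertex 0.4 3.1 2.8
   vertex 0.2 2.2 1.3
  endloop
 endfacet
 facet normal 0.638 0.683 0.355
  outer loop
   vertex 1.2 3.2 3.5
   vertex 2.3 2.9 2.1
   vertex 1.5 3.7 2.0
  endloop
 endfacet
 facet normal -0.324 0.915 0.240
  outer loop
   vertex 1.2 3.2 3.5
   vertex 1.5 3.7 2.0
   vertex 0.4 3.1 2.8
  endloop
 endfacet
 facet normal -0.644 0.336 0.687
  outer loop
   vertex 1.2 3.2 3.5
   vertex 0.4 3.1 2.8
   vertex 1.1 2.6 3.7
  endloop
 endfacet
 facet normal 0.457 0.212 0.864
  outer loop
   vertex 1.2 3.2 3.5
   vertex 1.1 2.6 3.7
   vertex 2.4 0.2 3.6
  endloop
 endfacet
 facet normal 0.776 0.328 0.539
  outer loop
   vertex 1.2 3.2 3.5
   vertex 2.4 0.2 3.6
   vertex 2.3 2.9 2.1
  endloop
 endfacet
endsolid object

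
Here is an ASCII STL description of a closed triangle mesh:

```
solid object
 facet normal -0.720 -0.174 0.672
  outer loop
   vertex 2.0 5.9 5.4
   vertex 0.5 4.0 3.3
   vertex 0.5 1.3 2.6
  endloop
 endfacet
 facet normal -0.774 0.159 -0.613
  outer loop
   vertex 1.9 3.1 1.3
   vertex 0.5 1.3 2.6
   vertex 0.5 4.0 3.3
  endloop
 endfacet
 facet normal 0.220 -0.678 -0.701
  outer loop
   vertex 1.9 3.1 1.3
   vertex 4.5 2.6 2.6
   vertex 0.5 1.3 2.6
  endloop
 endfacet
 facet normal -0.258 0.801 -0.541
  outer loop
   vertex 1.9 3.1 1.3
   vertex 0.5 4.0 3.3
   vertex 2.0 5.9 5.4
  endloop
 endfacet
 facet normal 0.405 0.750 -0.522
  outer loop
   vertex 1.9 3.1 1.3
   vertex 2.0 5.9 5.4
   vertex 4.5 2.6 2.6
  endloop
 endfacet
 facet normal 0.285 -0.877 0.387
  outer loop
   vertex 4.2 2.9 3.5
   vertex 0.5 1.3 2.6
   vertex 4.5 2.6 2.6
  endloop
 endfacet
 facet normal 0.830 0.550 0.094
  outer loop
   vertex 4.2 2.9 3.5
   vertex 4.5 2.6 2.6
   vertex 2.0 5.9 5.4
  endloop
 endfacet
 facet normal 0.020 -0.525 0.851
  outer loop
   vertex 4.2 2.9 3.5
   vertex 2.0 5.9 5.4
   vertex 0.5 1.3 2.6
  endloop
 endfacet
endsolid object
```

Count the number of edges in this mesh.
12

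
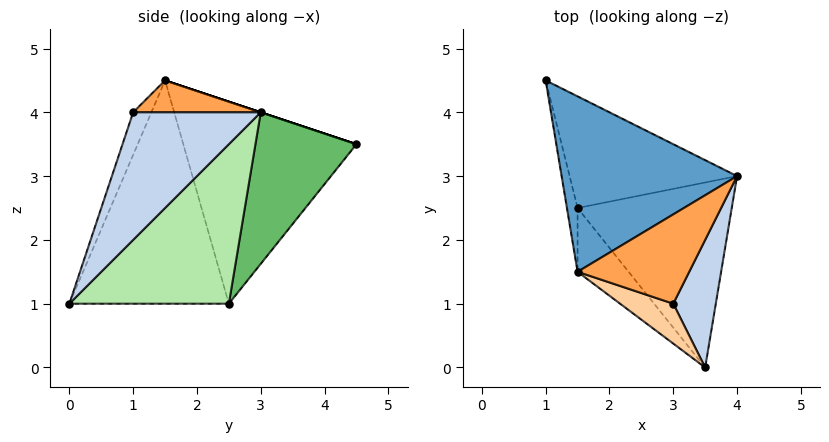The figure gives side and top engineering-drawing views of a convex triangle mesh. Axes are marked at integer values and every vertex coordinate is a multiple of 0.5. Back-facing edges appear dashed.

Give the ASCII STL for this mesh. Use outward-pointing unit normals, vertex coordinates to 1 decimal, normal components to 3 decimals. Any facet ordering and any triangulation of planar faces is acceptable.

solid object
 facet normal 0.000 0.316 0.949
  outer loop
   vertex 1.5 1.5 4.5
   vertex 4.0 3.0 4.0
   vertex 1.0 4.5 3.5
  endloop
 endfacet
 facet normal 0.857 -0.429 0.286
  outer loop
   vertex 3.0 1.0 4.0
   vertex 3.5 0.0 1.0
   vertex 4.0 3.0 4.0
  endloop
 endfacet
 facet normal 0.272 -0.136 0.953
  outer loop
   vertex 3.0 1.0 4.0
   vertex 4.0 3.0 4.0
   vertex 1.5 1.5 4.5
  endloop
 endfacet
 facet normal -0.220 -0.936 0.275
  outer loop
   vertex 3.0 1.0 4.0
   vertex 1.5 1.5 4.5
   vertex 3.5 0.0 1.0
  endloop
 endfacet
 facet normal 0.453 0.738 -0.500
  outer loop
   vertex 1.5 2.5 1.0
   vertex 1.0 4.5 3.5
   vertex 4.0 3.0 4.0
  endloop
 endfacet
 facet normal 0.623 0.499 -0.602
  outer loop
   vertex 1.5 2.5 1.0
   vertex 4.0 3.0 4.0
   vertex 3.5 0.0 1.0
  endloop
 endfacet
 facet normal -0.982 -0.181 -0.052
  outer loop
   vertex 1.5 2.5 1.0
   vertex 1.5 1.5 4.5
   vertex 1.0 4.5 3.5
  endloop
 endfacet
 facet normal -0.769 -0.615 -0.176
  outer loop
   vertex 1.5 2.5 1.0
   vertex 3.5 0.0 1.0
   vertex 1.5 1.5 4.5
  endloop
 endfacet
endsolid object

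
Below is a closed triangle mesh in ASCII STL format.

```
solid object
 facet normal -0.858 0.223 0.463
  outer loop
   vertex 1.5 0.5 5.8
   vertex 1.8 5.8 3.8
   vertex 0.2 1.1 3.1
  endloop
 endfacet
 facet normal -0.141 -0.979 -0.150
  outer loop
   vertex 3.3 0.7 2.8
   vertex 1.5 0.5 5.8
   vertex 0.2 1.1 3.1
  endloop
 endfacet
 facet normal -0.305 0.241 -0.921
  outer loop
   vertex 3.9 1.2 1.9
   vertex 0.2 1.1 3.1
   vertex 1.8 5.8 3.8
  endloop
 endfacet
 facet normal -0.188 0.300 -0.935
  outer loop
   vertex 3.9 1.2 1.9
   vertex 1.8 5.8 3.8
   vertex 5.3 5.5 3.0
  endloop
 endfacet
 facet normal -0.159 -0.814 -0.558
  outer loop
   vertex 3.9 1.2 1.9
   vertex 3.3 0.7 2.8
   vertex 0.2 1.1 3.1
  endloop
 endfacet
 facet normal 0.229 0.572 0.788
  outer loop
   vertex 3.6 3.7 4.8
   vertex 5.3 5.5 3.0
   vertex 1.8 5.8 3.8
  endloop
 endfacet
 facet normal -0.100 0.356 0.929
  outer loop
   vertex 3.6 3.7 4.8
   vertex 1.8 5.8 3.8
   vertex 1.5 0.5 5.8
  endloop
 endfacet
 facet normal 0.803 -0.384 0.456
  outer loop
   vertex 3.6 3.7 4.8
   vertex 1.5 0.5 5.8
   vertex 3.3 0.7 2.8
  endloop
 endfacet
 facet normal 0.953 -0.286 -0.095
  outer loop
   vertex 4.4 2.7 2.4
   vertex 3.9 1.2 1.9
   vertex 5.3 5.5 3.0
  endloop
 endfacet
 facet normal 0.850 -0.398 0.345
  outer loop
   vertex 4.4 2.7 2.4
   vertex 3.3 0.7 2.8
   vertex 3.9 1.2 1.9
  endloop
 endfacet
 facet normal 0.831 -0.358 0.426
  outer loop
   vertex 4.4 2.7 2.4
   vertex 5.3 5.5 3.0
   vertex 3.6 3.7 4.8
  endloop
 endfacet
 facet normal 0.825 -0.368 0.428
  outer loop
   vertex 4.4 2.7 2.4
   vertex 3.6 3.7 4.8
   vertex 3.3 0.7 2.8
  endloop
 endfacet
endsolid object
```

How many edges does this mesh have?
18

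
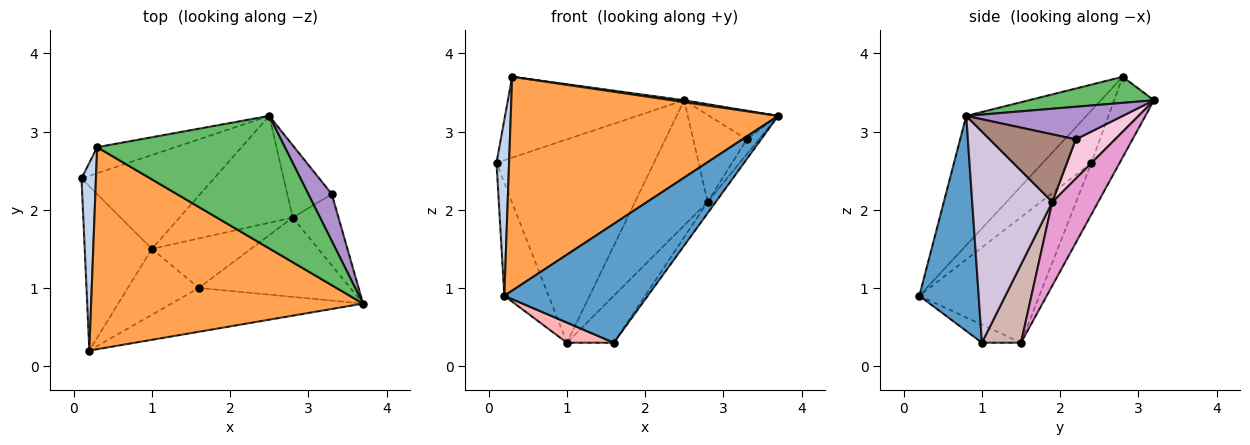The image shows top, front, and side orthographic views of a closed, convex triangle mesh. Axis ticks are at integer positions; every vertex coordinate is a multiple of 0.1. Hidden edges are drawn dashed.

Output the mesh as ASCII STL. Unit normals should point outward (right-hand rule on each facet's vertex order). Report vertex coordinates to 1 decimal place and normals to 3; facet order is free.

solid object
 facet normal 0.362 -0.875 -0.322
  outer loop
   vertex 1.6 1.0 0.3
   vertex 3.7 0.8 3.2
   vertex 0.2 0.2 0.9
  endloop
 endfacet
 facet normal -0.935 -0.242 0.258
  outer loop
   vertex 0.3 2.8 3.7
   vertex 0.1 2.4 2.6
   vertex 0.2 0.2 0.9
  endloop
 endfacet
 facet normal -0.310 -0.691 0.653
  outer loop
   vertex 0.3 2.8 3.7
   vertex 0.2 0.2 0.9
   vertex 3.7 0.8 3.2
  endloop
 endfacet
 facet normal -0.210 0.930 -0.300
  outer loop
   vertex 0.3 2.8 3.7
   vertex 2.5 3.2 3.4
   vertex 0.1 2.4 2.6
  endloop
 endfacet
 facet normal 0.138 -0.014 0.990
  outer loop
   vertex 0.3 2.8 3.7
   vertex 3.7 0.8 3.2
   vertex 2.5 3.2 3.4
  endloop
 endfacet
 facet normal -0.161 0.896 -0.414
  outer loop
   vertex 1.0 1.5 0.3
   vertex 0.1 2.4 2.6
   vertex 2.5 3.2 3.4
  endloop
 endfacet
 facet normal -0.839 0.309 -0.449
  outer loop
   vertex 1.0 1.5 0.3
   vertex 0.2 0.2 0.9
   vertex 0.1 2.4 2.6
  endloop
 endfacet
 facet normal -0.236 -0.284 -0.929
  outer loop
   vertex 1.0 1.5 0.3
   vertex 1.6 1.0 0.3
   vertex 0.2 0.2 0.9
  endloop
 endfacet
 facet normal 0.764 0.336 0.550
  outer loop
   vertex 3.3 2.2 2.9
   vertex 2.5 3.2 3.4
   vertex 3.7 0.8 3.2
  endloop
 endfacet
 facet normal 0.810 0.082 -0.581
  outer loop
   vertex 2.8 1.9 2.1
   vertex 3.7 0.8 3.2
   vertex 1.6 1.0 0.3
  endloop
 endfacet
 facet normal 0.822 0.116 -0.557
  outer loop
   vertex 2.8 1.9 2.1
   vertex 3.3 2.2 2.9
   vertex 3.7 0.8 3.2
  endloop
 endfacet
 facet normal 0.497 0.597 -0.630
  outer loop
   vertex 2.8 1.9 2.1
   vertex 1.6 1.0 0.3
   vertex 1.0 1.5 0.3
  endloop
 endfacet
 facet normal 0.433 0.685 -0.585
  outer loop
   vertex 2.8 1.9 2.1
   vertex 1.0 1.5 0.3
   vertex 2.5 3.2 3.4
  endloop
 endfacet
 facet normal 0.490 0.670 -0.557
  outer loop
   vertex 2.8 1.9 2.1
   vertex 2.5 3.2 3.4
   vertex 3.3 2.2 2.9
  endloop
 endfacet
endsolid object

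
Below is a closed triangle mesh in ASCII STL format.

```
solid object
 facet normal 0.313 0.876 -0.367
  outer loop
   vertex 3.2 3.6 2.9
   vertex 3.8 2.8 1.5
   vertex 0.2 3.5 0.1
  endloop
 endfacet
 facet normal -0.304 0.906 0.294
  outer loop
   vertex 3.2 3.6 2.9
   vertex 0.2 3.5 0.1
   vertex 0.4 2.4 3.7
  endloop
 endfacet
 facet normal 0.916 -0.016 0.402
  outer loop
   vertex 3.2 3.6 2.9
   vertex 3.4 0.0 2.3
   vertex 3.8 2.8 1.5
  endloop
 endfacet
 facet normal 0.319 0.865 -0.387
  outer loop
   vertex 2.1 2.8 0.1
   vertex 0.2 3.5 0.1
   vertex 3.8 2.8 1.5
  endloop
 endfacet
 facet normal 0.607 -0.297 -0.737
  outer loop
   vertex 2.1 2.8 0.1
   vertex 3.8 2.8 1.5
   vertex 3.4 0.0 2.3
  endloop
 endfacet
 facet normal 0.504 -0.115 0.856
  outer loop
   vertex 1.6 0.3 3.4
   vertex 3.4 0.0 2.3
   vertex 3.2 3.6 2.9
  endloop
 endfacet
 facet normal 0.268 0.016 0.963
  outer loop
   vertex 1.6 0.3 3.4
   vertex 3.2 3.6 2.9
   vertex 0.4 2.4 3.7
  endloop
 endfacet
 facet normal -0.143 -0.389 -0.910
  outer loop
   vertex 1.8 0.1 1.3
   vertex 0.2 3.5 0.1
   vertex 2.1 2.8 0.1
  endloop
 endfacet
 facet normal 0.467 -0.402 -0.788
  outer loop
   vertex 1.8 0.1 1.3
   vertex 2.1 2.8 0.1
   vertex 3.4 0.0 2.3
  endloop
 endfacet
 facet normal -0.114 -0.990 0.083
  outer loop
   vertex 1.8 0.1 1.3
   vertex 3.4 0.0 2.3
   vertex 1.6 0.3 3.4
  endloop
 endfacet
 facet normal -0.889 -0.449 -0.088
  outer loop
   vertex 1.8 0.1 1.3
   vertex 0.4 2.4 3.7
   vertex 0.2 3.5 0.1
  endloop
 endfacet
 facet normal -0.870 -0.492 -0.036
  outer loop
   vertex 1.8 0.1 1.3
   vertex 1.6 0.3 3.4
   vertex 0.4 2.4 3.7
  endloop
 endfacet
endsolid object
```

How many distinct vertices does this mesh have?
8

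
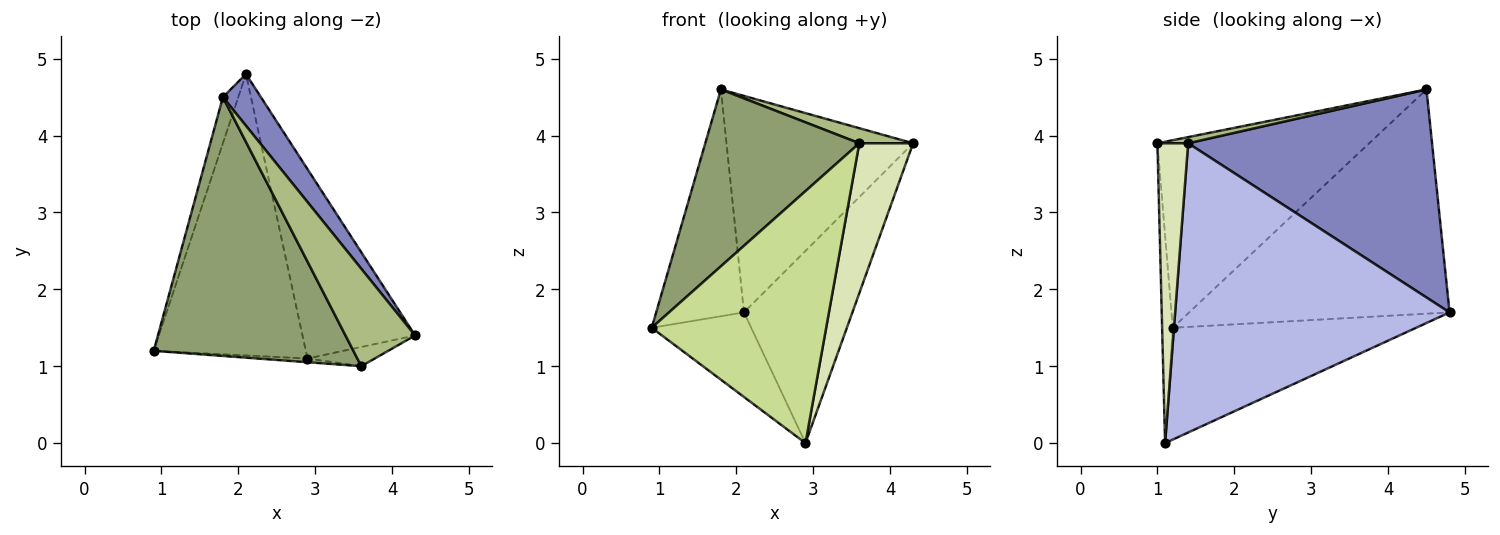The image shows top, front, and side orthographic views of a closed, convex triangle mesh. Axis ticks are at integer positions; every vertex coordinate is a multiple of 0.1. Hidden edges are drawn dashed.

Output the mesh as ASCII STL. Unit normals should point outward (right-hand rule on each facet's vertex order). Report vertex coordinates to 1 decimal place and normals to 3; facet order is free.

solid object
 facet normal -0.946 0.319 -0.065
  outer loop
   vertex 1.8 4.5 4.6
   vertex 2.1 4.8 1.7
   vertex 0.9 1.2 1.5
  endloop
 endfacet
 facet normal 0.786 0.601 0.144
  outer loop
   vertex 1.8 4.5 4.6
   vertex 4.3 1.4 3.9
   vertex 2.1 4.8 1.7
  endloop
 endfacet
 facet normal -0.576 0.235 -0.783
  outer loop
   vertex 2.9 1.1 0.0
   vertex 0.9 1.2 1.5
   vertex 2.1 4.8 1.7
  endloop
 endfacet
 facet normal 0.874 0.346 -0.340
  outer loop
   vertex 2.9 1.1 0.0
   vertex 2.1 4.8 1.7
   vertex 4.3 1.4 3.9
  endloop
 endfacet
 facet normal -0.613 -0.446 0.652
  outer loop
   vertex 3.6 1.0 3.9
   vertex 1.8 4.5 4.6
   vertex 0.9 1.2 1.5
  endloop
 endfacet
 facet normal 0.087 -0.152 0.985
  outer loop
   vertex 3.6 1.0 3.9
   vertex 4.3 1.4 3.9
   vertex 1.8 4.5 4.6
  endloop
 endfacet
 facet normal -0.061 -0.998 -0.015
  outer loop
   vertex 3.6 1.0 3.9
   vertex 0.9 1.2 1.5
   vertex 2.9 1.1 0.0
  endloop
 endfacet
 facet normal 0.493 -0.863 -0.111
  outer loop
   vertex 3.6 1.0 3.9
   vertex 2.9 1.1 0.0
   vertex 4.3 1.4 3.9
  endloop
 endfacet
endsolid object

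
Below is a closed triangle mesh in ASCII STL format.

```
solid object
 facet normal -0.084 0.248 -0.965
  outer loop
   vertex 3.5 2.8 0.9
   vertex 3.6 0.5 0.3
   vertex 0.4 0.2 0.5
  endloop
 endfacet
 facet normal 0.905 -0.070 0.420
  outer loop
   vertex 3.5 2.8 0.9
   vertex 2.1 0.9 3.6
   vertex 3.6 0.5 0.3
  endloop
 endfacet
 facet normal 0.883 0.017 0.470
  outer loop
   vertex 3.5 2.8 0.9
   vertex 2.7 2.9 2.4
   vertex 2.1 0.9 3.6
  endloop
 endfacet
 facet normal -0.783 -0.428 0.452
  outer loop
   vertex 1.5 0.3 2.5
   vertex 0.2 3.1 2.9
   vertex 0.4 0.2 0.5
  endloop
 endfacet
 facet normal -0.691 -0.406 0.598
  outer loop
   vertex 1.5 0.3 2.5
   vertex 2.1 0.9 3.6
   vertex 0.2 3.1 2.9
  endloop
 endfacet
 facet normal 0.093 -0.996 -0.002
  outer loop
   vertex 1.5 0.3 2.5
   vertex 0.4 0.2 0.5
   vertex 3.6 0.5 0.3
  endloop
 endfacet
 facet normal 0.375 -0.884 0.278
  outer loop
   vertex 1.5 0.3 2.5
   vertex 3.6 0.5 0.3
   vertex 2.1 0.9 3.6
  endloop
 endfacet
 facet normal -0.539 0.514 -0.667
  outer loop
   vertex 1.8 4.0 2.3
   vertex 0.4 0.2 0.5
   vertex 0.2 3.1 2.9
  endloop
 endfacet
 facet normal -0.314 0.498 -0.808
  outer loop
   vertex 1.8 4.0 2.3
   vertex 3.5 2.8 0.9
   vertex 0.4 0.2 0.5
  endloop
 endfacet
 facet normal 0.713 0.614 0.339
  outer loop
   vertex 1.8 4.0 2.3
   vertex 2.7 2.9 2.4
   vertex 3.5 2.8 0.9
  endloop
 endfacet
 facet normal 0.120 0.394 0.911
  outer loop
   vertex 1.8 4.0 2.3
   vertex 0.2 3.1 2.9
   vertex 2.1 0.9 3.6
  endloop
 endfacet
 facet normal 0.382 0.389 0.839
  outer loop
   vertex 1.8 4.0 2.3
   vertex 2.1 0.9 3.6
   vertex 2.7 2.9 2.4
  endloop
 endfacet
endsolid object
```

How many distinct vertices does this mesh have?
8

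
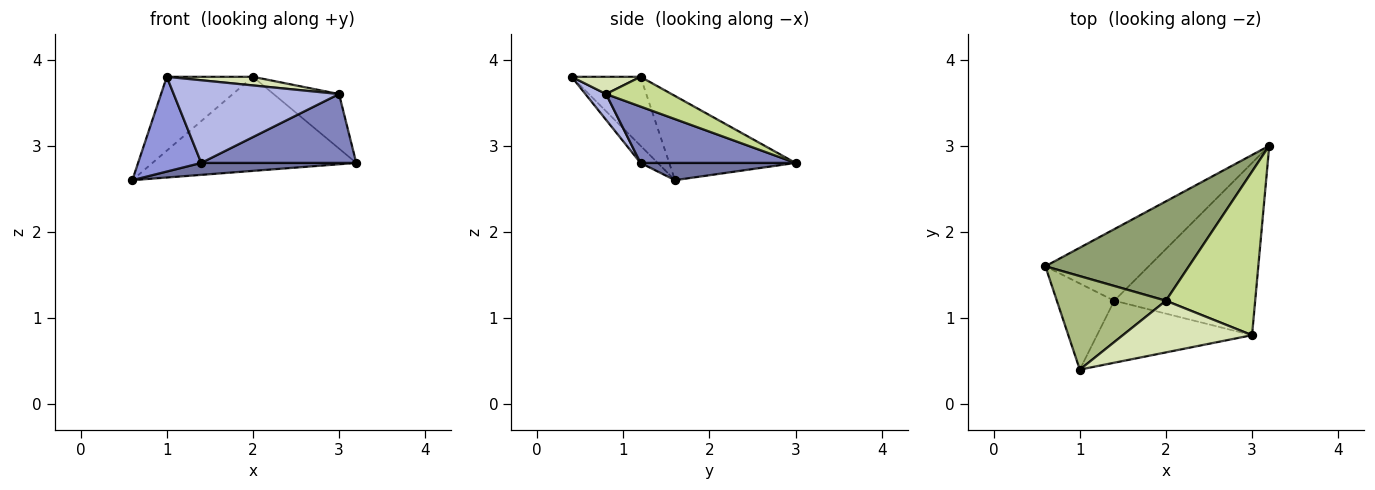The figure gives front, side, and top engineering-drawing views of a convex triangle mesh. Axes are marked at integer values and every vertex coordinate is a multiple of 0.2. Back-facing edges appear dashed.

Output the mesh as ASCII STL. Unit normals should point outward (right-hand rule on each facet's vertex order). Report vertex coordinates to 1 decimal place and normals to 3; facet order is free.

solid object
 facet normal 0.162 -0.162 -0.973
  outer loop
   vertex 1.4 1.2 2.8
   vertex 0.6 1.6 2.6
   vertex 3.2 3.0 2.8
  endloop
 endfacet
 facet normal 0.348 -0.348 -0.870
  outer loop
   vertex 1.4 1.2 2.8
   vertex 3.2 3.0 2.8
   vertex 3.0 0.8 3.6
  endloop
 endfacet
 facet normal -0.198 -0.725 -0.659
  outer loop
   vertex 1.4 1.2 2.8
   vertex 1.0 0.4 3.8
   vertex 0.6 1.6 2.6
  endloop
 endfacet
 facet normal 0.100 -0.796 -0.597
  outer loop
   vertex 1.4 1.2 2.8
   vertex 3.0 0.8 3.6
   vertex 1.0 0.4 3.8
  endloop
 endfacet
 facet normal -0.392 0.632 0.668
  outer loop
   vertex 2.0 1.2 3.8
   vertex 3.2 3.0 2.8
   vertex 0.6 1.6 2.6
  endloop
 endfacet
 facet normal -0.444 0.555 0.703
  outer loop
   vertex 2.0 1.2 3.8
   vertex 0.6 1.6 2.6
   vertex 1.0 0.4 3.8
  endloop
 endfacet
 facet normal 0.302 0.302 0.905
  outer loop
   vertex 2.0 1.2 3.8
   vertex 3.0 0.8 3.6
   vertex 3.2 3.0 2.8
  endloop
 endfacet
 facet normal 0.130 -0.163 0.978
  outer loop
   vertex 2.0 1.2 3.8
   vertex 1.0 0.4 3.8
   vertex 3.0 0.8 3.6
  endloop
 endfacet
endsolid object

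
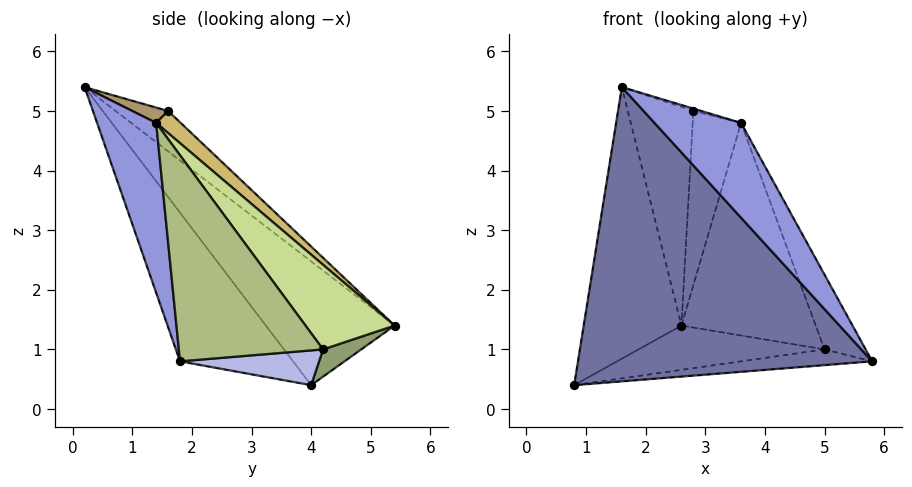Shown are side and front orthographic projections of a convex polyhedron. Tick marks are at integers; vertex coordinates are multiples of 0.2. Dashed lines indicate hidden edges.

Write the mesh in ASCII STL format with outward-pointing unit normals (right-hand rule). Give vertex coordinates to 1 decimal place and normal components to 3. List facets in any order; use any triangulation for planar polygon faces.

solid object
 facet normal -0.300 -0.782 -0.546
  outer loop
   vertex 1.6 0.2 5.4
   vertex 0.8 4.0 0.4
   vertex 5.8 1.8 0.8
  endloop
 endfacet
 facet normal -0.687 0.521 0.506
  outer loop
   vertex 2.6 5.4 1.4
   vertex 0.8 4.0 0.4
   vertex 1.6 0.2 5.4
  endloop
 endfacet
 facet normal 0.550 -0.805 0.222
  outer loop
   vertex 3.6 1.4 4.8
   vertex 1.6 0.2 5.4
   vertex 5.8 1.8 0.8
  endloop
 endfacet
 facet normal 0.134 0.127 -0.983
  outer loop
   vertex 5.0 4.2 1.0
   vertex 5.8 1.8 0.8
   vertex 0.8 4.0 0.4
  endloop
 endfacet
 facet normal 0.100 0.490 -0.866
  outer loop
   vertex 5.0 4.2 1.0
   vertex 0.8 4.0 0.4
   vertex 2.6 5.4 1.4
  endloop
 endfacet
 facet normal 0.840 0.240 0.486
  outer loop
   vertex 5.0 4.2 1.0
   vertex 3.6 1.4 4.8
   vertex 5.8 1.8 0.8
  endloop
 endfacet
 facet normal 0.428 0.645 0.633
  outer loop
   vertex 5.0 4.2 1.0
   vertex 2.6 5.4 1.4
   vertex 3.6 1.4 4.8
  endloop
 endfacet
 facet normal -0.474 0.592 0.652
  outer loop
   vertex 2.8 1.6 5.0
   vertex 2.6 5.4 1.4
   vertex 1.6 0.2 5.4
  endloop
 endfacet
 facet normal 0.255 0.057 0.965
  outer loop
   vertex 2.8 1.6 5.0
   vertex 1.6 0.2 5.4
   vertex 3.6 1.4 4.8
  endloop
 endfacet
 facet normal 0.333 0.658 0.676
  outer loop
   vertex 2.8 1.6 5.0
   vertex 3.6 1.4 4.8
   vertex 2.6 5.4 1.4
  endloop
 endfacet
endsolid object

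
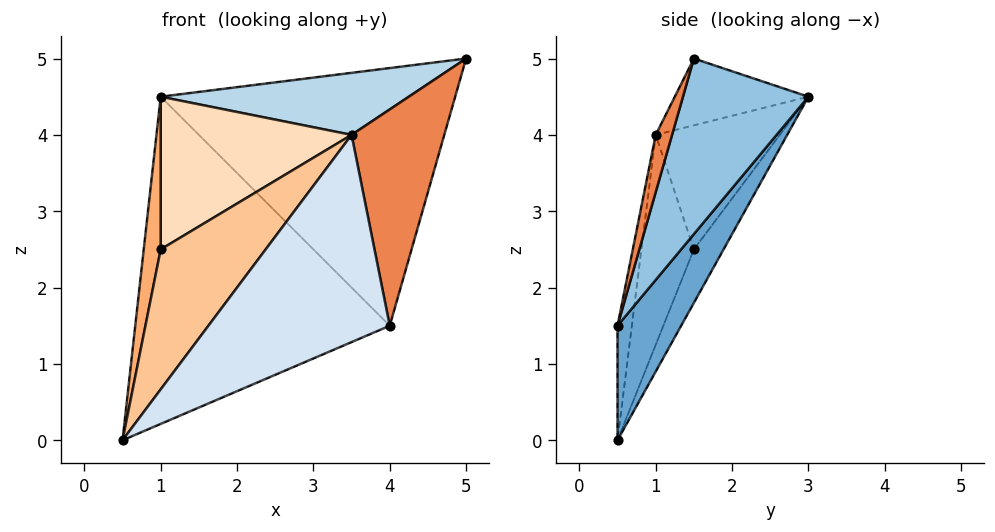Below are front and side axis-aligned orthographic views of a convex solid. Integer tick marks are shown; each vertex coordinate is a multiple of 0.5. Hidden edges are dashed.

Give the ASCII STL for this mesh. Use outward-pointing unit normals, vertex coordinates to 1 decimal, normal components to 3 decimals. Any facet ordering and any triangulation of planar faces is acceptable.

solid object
 facet normal 0.211 0.844 -0.493
  outer loop
   vertex 4.0 0.5 1.5
   vertex 0.5 0.5 0.0
   vertex 1.0 3.0 4.5
  endloop
 endfacet
 facet normal 0.367 0.861 -0.351
  outer loop
   vertex 4.0 0.5 1.5
   vertex 1.0 3.0 4.5
   vertex 5.0 1.5 5.0
  endloop
 endfacet
 facet normal -0.311 -0.577 0.755
  outer loop
   vertex 3.5 1.0 4.0
   vertex 5.0 1.5 5.0
   vertex 1.0 3.0 4.5
  endloop
 endfacet
 facet normal -0.077 -0.981 0.181
  outer loop
   vertex 3.5 1.0 4.0
   vertex 0.5 0.5 0.0
   vertex 4.0 0.5 1.5
  endloop
 endfacet
 facet normal 0.169 -0.959 0.226
  outer loop
   vertex 3.5 1.0 4.0
   vertex 4.0 0.5 1.5
   vertex 5.0 1.5 5.0
  endloop
 endfacet
 facet normal -0.814 -0.465 0.349
  outer loop
   vertex 1.0 1.5 2.5
   vertex 1.0 3.0 4.5
   vertex 0.5 0.5 0.0
  endloop
 endfacet
 facet normal -0.408 -0.816 0.408
  outer loop
   vertex 1.0 1.5 2.5
   vertex 0.5 0.5 0.0
   vertex 3.5 1.0 4.0
  endloop
 endfacet
 facet normal -0.461 -0.710 0.532
  outer loop
   vertex 1.0 1.5 2.5
   vertex 3.5 1.0 4.0
   vertex 1.0 3.0 4.5
  endloop
 endfacet
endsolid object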